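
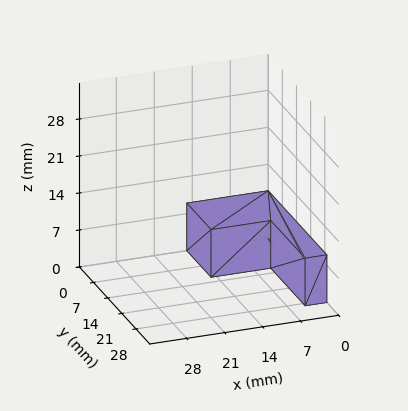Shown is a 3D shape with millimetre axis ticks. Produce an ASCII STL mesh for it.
Reading the render: the shape is an L-shaped prism: outer 15 × 29 mm, arm thicknesses ≈ 12 mm (horizontal) and 4 mm (vertical), extruded 9 mm in z (dimensions read to the nearest mm from the axis ticks). For the STL, each face is triangulated and given an outward normal.

solid part
  facet normal 0.0000 0.0000 -1.0000
    outer loop
      vertex 15.000 12.000 0.000
      vertex 15.000 0.000 0.000
      vertex 0.000 0.000 0.000
    endloop
  endfacet
  facet normal 0.0000 0.0000 -1.0000
    outer loop
      vertex 4.000 12.000 0.000
      vertex 15.000 12.000 0.000
      vertex 0.000 0.000 0.000
    endloop
  endfacet
  facet normal 0.0000 0.0000 -1.0000
    outer loop
      vertex 4.000 29.000 0.000
      vertex 4.000 12.000 0.000
      vertex 0.000 0.000 0.000
    endloop
  endfacet
  facet normal 0.0000 0.0000 -1.0000
    outer loop
      vertex 0.000 29.000 0.000
      vertex 4.000 29.000 0.000
      vertex 0.000 0.000 0.000
    endloop
  endfacet
  facet normal 0.0000 0.0000 1.0000
    outer loop
      vertex 0.000 0.000 9.000
      vertex 15.000 0.000 9.000
      vertex 15.000 12.000 9.000
    endloop
  endfacet
  facet normal 0.0000 0.0000 1.0000
    outer loop
      vertex 0.000 0.000 9.000
      vertex 15.000 12.000 9.000
      vertex 4.000 12.000 9.000
    endloop
  endfacet
  facet normal 0.0000 0.0000 1.0000
    outer loop
      vertex 0.000 0.000 9.000
      vertex 4.000 12.000 9.000
      vertex 4.000 29.000 9.000
    endloop
  endfacet
  facet normal 0.0000 0.0000 1.0000
    outer loop
      vertex 0.000 0.000 9.000
      vertex 4.000 29.000 9.000
      vertex 0.000 29.000 9.000
    endloop
  endfacet
  facet normal 0.0000 -1.0000 0.0000
    outer loop
      vertex 0.000 0.000 0.000
      vertex 15.000 0.000 0.000
      vertex 15.000 0.000 9.000
    endloop
  endfacet
  facet normal 0.0000 -1.0000 0.0000
    outer loop
      vertex 0.000 0.000 0.000
      vertex 15.000 0.000 9.000
      vertex 0.000 0.000 9.000
    endloop
  endfacet
  facet normal 1.0000 0.0000 0.0000
    outer loop
      vertex 15.000 0.000 0.000
      vertex 15.000 12.000 0.000
      vertex 15.000 12.000 9.000
    endloop
  endfacet
  facet normal 1.0000 0.0000 0.0000
    outer loop
      vertex 15.000 0.000 0.000
      vertex 15.000 12.000 9.000
      vertex 15.000 0.000 9.000
    endloop
  endfacet
  facet normal 0.0000 1.0000 0.0000
    outer loop
      vertex 15.000 12.000 0.000
      vertex 4.000 12.000 0.000
      vertex 4.000 12.000 9.000
    endloop
  endfacet
  facet normal 0.0000 1.0000 0.0000
    outer loop
      vertex 15.000 12.000 0.000
      vertex 4.000 12.000 9.000
      vertex 15.000 12.000 9.000
    endloop
  endfacet
  facet normal 1.0000 0.0000 0.0000
    outer loop
      vertex 4.000 12.000 0.000
      vertex 4.000 29.000 0.000
      vertex 4.000 29.000 9.000
    endloop
  endfacet
  facet normal 1.0000 0.0000 0.0000
    outer loop
      vertex 4.000 12.000 0.000
      vertex 4.000 29.000 9.000
      vertex 4.000 12.000 9.000
    endloop
  endfacet
  facet normal 0.0000 1.0000 0.0000
    outer loop
      vertex 4.000 29.000 0.000
      vertex 0.000 29.000 0.000
      vertex 0.000 29.000 9.000
    endloop
  endfacet
  facet normal 0.0000 1.0000 0.0000
    outer loop
      vertex 4.000 29.000 0.000
      vertex 0.000 29.000 9.000
      vertex 4.000 29.000 9.000
    endloop
  endfacet
  facet normal -1.0000 0.0000 0.0000
    outer loop
      vertex 0.000 29.000 0.000
      vertex 0.000 0.000 0.000
      vertex 0.000 0.000 9.000
    endloop
  endfacet
  facet normal -1.0000 0.0000 0.0000
    outer loop
      vertex 0.000 29.000 0.000
      vertex 0.000 0.000 9.000
      vertex 0.000 29.000 9.000
    endloop
  endfacet
endsolid part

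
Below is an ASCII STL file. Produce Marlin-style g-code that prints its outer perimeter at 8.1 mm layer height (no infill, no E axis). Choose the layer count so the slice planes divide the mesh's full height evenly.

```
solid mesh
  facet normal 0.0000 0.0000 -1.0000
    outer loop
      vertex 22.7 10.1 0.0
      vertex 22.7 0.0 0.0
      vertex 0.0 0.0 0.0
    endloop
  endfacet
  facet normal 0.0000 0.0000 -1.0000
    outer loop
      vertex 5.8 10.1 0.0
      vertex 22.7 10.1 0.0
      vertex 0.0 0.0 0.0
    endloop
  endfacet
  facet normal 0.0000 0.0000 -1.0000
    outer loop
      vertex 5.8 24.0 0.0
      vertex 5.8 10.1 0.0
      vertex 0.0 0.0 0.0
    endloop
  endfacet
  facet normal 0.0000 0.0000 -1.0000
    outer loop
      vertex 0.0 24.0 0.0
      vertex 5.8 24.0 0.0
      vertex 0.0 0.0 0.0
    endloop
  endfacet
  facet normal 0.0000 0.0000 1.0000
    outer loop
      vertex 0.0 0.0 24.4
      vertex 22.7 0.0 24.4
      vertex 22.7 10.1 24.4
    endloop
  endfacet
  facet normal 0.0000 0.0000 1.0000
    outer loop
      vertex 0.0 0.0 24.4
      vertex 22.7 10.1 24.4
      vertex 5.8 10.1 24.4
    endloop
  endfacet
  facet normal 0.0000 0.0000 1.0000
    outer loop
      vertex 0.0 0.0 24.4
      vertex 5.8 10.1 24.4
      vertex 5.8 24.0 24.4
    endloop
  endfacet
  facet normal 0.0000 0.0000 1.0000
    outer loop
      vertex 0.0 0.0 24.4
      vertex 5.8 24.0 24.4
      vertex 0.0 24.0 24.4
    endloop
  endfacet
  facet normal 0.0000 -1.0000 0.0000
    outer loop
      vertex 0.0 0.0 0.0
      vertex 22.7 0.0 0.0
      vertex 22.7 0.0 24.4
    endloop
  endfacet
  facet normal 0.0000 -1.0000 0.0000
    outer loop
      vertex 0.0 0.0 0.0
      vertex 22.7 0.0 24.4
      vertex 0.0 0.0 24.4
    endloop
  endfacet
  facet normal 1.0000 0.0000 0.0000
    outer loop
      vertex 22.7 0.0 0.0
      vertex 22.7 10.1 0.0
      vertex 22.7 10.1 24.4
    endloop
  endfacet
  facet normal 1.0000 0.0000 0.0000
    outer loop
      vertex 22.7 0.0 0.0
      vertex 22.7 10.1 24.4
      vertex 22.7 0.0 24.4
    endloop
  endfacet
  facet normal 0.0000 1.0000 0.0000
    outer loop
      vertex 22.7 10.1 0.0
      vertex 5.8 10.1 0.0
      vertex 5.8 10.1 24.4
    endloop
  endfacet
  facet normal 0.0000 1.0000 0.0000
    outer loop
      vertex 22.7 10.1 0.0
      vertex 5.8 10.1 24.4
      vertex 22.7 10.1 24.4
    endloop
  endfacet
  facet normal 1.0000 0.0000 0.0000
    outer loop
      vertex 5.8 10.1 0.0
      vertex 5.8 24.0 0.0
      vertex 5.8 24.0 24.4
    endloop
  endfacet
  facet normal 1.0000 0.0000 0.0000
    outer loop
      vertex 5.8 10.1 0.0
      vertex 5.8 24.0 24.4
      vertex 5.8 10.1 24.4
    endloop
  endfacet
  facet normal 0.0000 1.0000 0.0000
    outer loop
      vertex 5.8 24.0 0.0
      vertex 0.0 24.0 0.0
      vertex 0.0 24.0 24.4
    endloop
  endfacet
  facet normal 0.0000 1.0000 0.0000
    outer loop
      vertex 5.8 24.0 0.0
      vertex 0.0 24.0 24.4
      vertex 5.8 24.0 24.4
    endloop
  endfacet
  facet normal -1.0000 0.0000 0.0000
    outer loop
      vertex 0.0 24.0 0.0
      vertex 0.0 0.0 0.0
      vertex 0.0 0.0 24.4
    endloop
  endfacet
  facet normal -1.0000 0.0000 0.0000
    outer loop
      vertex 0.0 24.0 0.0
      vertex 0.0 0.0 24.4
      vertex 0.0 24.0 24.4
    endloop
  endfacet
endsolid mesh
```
; perimeter-only toolpath
G21 ; units = mm
G90 ; absolute positioning
G28 ; home
; layer 1
G0 Z8.1
G0 X0.0 Y0.0
G1 X22.7 Y0.0
G1 X22.7 Y10.1
G1 X5.8 Y10.1
G1 X5.8 Y24.0
G1 X0.0 Y24.0
G1 X0.0 Y0.0
; layer 2
G0 Z16.3
G0 X0.0 Y0.0
G1 X22.7 Y0.0
G1 X22.7 Y10.1
G1 X5.8 Y10.1
G1 X5.8 Y24.0
G1 X0.0 Y24.0
G1 X0.0 Y0.0
; layer 3
G0 Z24.4
G0 X0.0 Y0.0
G1 X22.7 Y0.0
G1 X22.7 Y10.1
G1 X5.8 Y10.1
G1 X5.8 Y24.0
G1 X0.0 Y24.0
G1 X0.0 Y0.0
M2 ; end

The solid is an L-shaped prism: outer 22.7 × 24 mm, arm thicknesses ≈ 10.1 mm (horizontal) and 5.8 mm (vertical), extruded 24.4 mm in z. Slicing at Δz = 8.1 mm — 3 equal slices spanning the solid's height, so layer i sits at z = i·h/3 — gives 3 non-empty perimeters. Each is a 6-segment closed polygon; G0 lifts to the layer z and rapids to the start vertex, then G1 traces the edges.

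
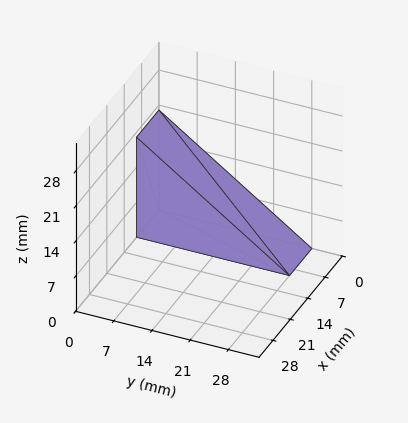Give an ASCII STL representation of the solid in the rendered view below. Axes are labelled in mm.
Reading the render: the shape is a wedge (ramp): 9 × 28 mm base, rising to 20 mm along the y=0 edge and sloping linearly to z=0 at y=28 (dimensions read to the nearest mm from the axis ticks). For the STL, each face is triangulated and given an outward normal.

solid part
  facet normal 0.0000 0.0000 -1.0000
    outer loop
      vertex 9.00 28.00 0.00
      vertex 9.00 0.00 0.00
      vertex 0.00 0.00 0.00
    endloop
  endfacet
  facet normal 0.0000 0.0000 -1.0000
    outer loop
      vertex 0.00 28.00 0.00
      vertex 9.00 28.00 0.00
      vertex 0.00 0.00 0.00
    endloop
  endfacet
  facet normal 0.0000 -1.0000 0.0000
    outer loop
      vertex 0.00 0.00 0.00
      vertex 9.00 0.00 0.00
      vertex 9.00 0.00 20.00
    endloop
  endfacet
  facet normal 0.0000 -1.0000 0.0000
    outer loop
      vertex 0.00 0.00 0.00
      vertex 9.00 0.00 20.00
      vertex 0.00 0.00 20.00
    endloop
  endfacet
  facet normal 0.0000 0.5812 0.8137
    outer loop
      vertex 0.00 0.00 20.00
      vertex 9.00 0.00 20.00
      vertex 9.00 28.00 0.00
    endloop
  endfacet
  facet normal 0.0000 0.5812 0.8137
    outer loop
      vertex 0.00 0.00 20.00
      vertex 9.00 28.00 0.00
      vertex 0.00 28.00 0.00
    endloop
  endfacet
  facet normal -1.0000 0.0000 0.0000
    outer loop
      vertex 0.00 0.00 20.00
      vertex 0.00 28.00 0.00
      vertex 0.00 0.00 0.00
    endloop
  endfacet
  facet normal 1.0000 0.0000 0.0000
    outer loop
      vertex 9.00 0.00 0.00
      vertex 9.00 28.00 0.00
      vertex 9.00 0.00 20.00
    endloop
  endfacet
endsolid part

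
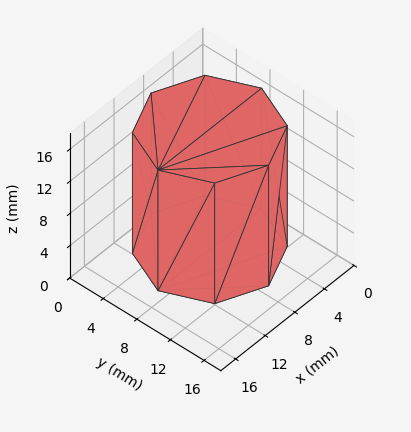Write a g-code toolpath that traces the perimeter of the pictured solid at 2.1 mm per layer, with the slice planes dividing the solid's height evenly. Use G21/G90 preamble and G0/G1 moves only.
Reading the render: the shape is a regular 8-sided prism (a cylinder approximated with 8 flat sides), circumscribed radius ≈ 7 mm, height ≈ 15 mm (dimensions read to the nearest mm from the axis ticks). For the g-code, the solid's height is divided into equal slices at the stated Δz and each level perimeter traced with G1 moves after a G0 lift.

; perimeter-only toolpath
G21 ; units = mm
G90 ; absolute positioning
G28 ; home
; layer 1
G0 Z2.1
G0 X14.0 Y7.0
G1 X11.9 Y11.9
G1 X7.0 Y14.0
G1 X2.1 Y11.9
G1 X0.0 Y7.0
G1 X2.1 Y2.1
G1 X7.0 Y0.0
G1 X11.9 Y2.1
G1 X14.0 Y7.0
; layer 2
G0 Z4.3
G0 X14.0 Y7.0
G1 X11.9 Y11.9
G1 X7.0 Y14.0
G1 X2.1 Y11.9
G1 X0.0 Y7.0
G1 X2.1 Y2.1
G1 X7.0 Y0.0
G1 X11.9 Y2.1
G1 X14.0 Y7.0
; layer 3
G0 Z6.4
G0 X14.0 Y7.0
G1 X11.9 Y11.9
G1 X7.0 Y14.0
G1 X2.1 Y11.9
G1 X0.0 Y7.0
G1 X2.1 Y2.1
G1 X7.0 Y0.0
G1 X11.9 Y2.1
G1 X14.0 Y7.0
; layer 4
G0 Z8.6
G0 X14.0 Y7.0
G1 X11.9 Y11.9
G1 X7.0 Y14.0
G1 X2.1 Y11.9
G1 X0.0 Y7.0
G1 X2.1 Y2.1
G1 X7.0 Y0.0
G1 X11.9 Y2.1
G1 X14.0 Y7.0
; layer 5
G0 Z10.7
G0 X14.0 Y7.0
G1 X11.9 Y11.9
G1 X7.0 Y14.0
G1 X2.1 Y11.9
G1 X0.0 Y7.0
G1 X2.1 Y2.1
G1 X7.0 Y0.0
G1 X11.9 Y2.1
G1 X14.0 Y7.0
; layer 6
G0 Z12.9
G0 X14.0 Y7.0
G1 X11.9 Y11.9
G1 X7.0 Y14.0
G1 X2.1 Y11.9
G1 X0.0 Y7.0
G1 X2.1 Y2.1
G1 X7.0 Y0.0
G1 X11.9 Y2.1
G1 X14.0 Y7.0
; layer 7
G0 Z15.0
G0 X14.0 Y7.0
G1 X11.9 Y11.9
G1 X7.0 Y14.0
G1 X2.1 Y11.9
G1 X0.0 Y7.0
G1 X2.1 Y2.1
G1 X7.0 Y0.0
G1 X11.9 Y2.1
G1 X14.0 Y7.0
M2 ; end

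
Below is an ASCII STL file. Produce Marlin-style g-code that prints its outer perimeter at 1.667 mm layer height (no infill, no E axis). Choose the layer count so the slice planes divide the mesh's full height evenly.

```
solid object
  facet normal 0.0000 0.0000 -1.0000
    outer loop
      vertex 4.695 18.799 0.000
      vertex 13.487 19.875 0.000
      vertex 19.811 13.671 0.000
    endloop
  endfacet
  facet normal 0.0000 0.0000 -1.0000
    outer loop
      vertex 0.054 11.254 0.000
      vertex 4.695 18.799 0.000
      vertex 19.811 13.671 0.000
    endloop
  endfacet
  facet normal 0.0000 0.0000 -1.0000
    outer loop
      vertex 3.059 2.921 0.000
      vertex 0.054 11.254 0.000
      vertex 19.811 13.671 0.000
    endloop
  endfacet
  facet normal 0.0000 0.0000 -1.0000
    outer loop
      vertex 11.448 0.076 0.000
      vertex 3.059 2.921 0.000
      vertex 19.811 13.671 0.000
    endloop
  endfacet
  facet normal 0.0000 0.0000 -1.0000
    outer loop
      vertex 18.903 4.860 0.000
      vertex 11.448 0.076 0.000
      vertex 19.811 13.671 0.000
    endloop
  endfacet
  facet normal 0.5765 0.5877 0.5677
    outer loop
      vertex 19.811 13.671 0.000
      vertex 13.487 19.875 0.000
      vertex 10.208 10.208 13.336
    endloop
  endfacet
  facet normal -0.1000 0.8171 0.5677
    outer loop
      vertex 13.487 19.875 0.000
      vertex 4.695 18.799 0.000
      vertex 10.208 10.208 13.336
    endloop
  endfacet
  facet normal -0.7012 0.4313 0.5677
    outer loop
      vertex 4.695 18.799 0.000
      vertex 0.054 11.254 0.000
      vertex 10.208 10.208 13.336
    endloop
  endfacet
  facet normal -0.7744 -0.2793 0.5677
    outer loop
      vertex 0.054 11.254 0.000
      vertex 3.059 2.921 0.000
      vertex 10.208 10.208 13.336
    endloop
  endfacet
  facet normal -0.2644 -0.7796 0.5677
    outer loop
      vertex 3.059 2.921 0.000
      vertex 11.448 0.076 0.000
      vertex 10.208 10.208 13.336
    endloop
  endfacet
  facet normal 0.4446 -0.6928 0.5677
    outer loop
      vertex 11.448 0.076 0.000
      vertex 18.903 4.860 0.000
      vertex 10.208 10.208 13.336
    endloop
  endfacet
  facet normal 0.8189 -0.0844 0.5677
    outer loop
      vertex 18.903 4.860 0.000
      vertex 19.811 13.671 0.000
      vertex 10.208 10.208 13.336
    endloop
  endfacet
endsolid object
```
; perimeter-only toolpath
G21 ; units = mm
G90 ; absolute positioning
G28 ; home
; layer 1
G0 Z1.667
G0 X18.611 Y13.238
G1 X13.077 Y18.667
G1 X5.384 Y17.725
G1 X1.323 Y11.123
G1 X3.953 Y3.832
G1 X11.293 Y1.343
G1 X17.816 Y5.529
G1 X18.611 Y13.238
; layer 2
G0 Z3.334
G0 X17.410 Y12.805
G1 X12.667 Y17.458
G1 X6.073 Y16.651
G1 X2.593 Y10.992
G1 X4.846 Y4.743
G1 X11.138 Y2.609
G1 X16.729 Y6.197
G1 X17.410 Y12.805
; layer 3
G0 Z5.001
G0 X16.210 Y12.372
G1 X12.257 Y16.250
G1 X6.762 Y15.577
G1 X3.862 Y10.862
G1 X5.740 Y5.654
G1 X10.983 Y3.876
G1 X15.642 Y6.866
G1 X16.210 Y12.372
; layer 4
G0 Z6.668
G0 X15.009 Y11.939
G1 X11.848 Y15.041
G1 X7.452 Y14.503
G1 X5.131 Y10.731
G1 X6.633 Y6.564
G1 X10.828 Y5.142
G1 X14.555 Y7.534
G1 X15.009 Y11.939
; layer 5
G0 Z8.335
G0 X13.809 Y11.507
G1 X11.438 Y13.833
G1 X8.141 Y13.430
G1 X6.400 Y10.600
G1 X7.527 Y7.475
G1 X10.673 Y6.409
G1 X13.469 Y8.203
G1 X13.809 Y11.507
; layer 6
G0 Z10.002
G0 X12.609 Y11.074
G1 X11.028 Y12.625
G1 X8.830 Y12.356
G1 X7.670 Y10.470
G1 X8.421 Y8.386
G1 X10.518 Y7.675
G1 X12.382 Y8.871
G1 X12.609 Y11.074
; layer 7
G0 Z11.669
G0 X11.408 Y10.641
G1 X10.618 Y11.416
G1 X9.519 Y11.282
G1 X8.939 Y10.339
G1 X9.314 Y9.297
G1 X10.363 Y8.941
G1 X11.295 Y9.540
G1 X11.408 Y10.641
M2 ; end

The solid is a regular 7-sided pyramid, base circumscribed radius ≈ 10.2 mm, apex at z ≈ 13.3 mm. Slicing at Δz = 1.667 mm — 8 equal slices spanning the solid's height, so layer i sits at z = i·h/8 — gives 7 non-empty perimeters. Each is a 7-segment closed polygon; G0 lifts to the layer z and rapids to the start vertex, then G1 traces the edges. The cross-section shrinks linearly with z (the slice at the apex is degenerate and omitted).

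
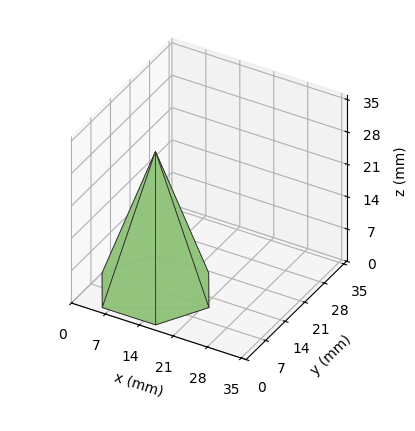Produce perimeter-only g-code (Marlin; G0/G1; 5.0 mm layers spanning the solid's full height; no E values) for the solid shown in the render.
Reading the render: the shape is a regular 6-sided pyramid, base circumscribed radius ≈ 11 mm, apex at z ≈ 30 mm (dimensions read to the nearest mm from the axis ticks). For the g-code, the solid's height is divided into equal slices at the stated Δz and each level perimeter traced with G1 moves after a G0 lift.

; perimeter-only toolpath
G21 ; units = mm
G90 ; absolute positioning
G28 ; home
; layer 1
G0 Z5.0
G0 X20.2 Y11.0
G1 X15.6 Y18.9
G1 X6.4 Y18.9
G1 X1.8 Y11.0
G1 X6.4 Y3.1
G1 X15.6 Y3.1
G1 X20.2 Y11.0
; layer 2
G0 Z10.0
G0 X18.3 Y11.0
G1 X14.7 Y17.3
G1 X7.3 Y17.3
G1 X3.7 Y11.0
G1 X7.3 Y4.7
G1 X14.7 Y4.7
G1 X18.3 Y11.0
; layer 3
G0 Z15.0
G0 X16.5 Y11.0
G1 X13.8 Y15.8
G1 X8.2 Y15.8
G1 X5.5 Y11.0
G1 X8.2 Y6.2
G1 X13.8 Y6.2
G1 X16.5 Y11.0
; layer 4
G0 Z20.0
G0 X14.7 Y11.0
G1 X12.8 Y14.2
G1 X9.2 Y14.2
G1 X7.3 Y11.0
G1 X9.2 Y7.8
G1 X12.8 Y7.8
G1 X14.7 Y11.0
; layer 5
G0 Z25.0
G0 X12.8 Y11.0
G1 X11.9 Y12.6
G1 X10.1 Y12.6
G1 X9.2 Y11.0
G1 X10.1 Y9.4
G1 X11.9 Y9.4
G1 X12.8 Y11.0
M2 ; end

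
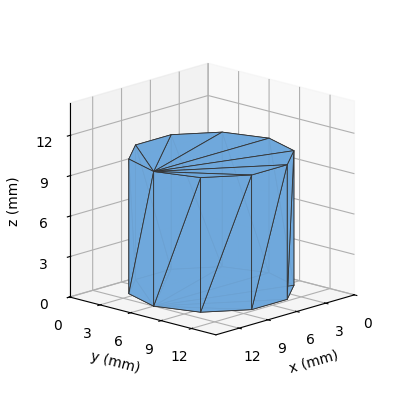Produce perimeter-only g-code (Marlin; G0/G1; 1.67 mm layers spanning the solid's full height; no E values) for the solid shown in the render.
Reading the render: the shape is a regular 10-sided prism (a cylinder approximated with 10 flat sides), circumscribed radius ≈ 6 mm, height ≈ 10 mm (dimensions read to the nearest mm from the axis ticks). For the g-code, the solid's height is divided into equal slices at the stated Δz and each level perimeter traced with G1 moves after a G0 lift.

; perimeter-only toolpath
G21 ; units = mm
G90 ; absolute positioning
G28 ; home
; layer 1
G0 Z1.67
G0 X12.00 Y6.00
G1 X10.85 Y9.53
G1 X7.85 Y11.71
G1 X4.15 Y11.71
G1 X1.15 Y9.53
G1 X0.00 Y6.00
G1 X1.15 Y2.47
G1 X4.15 Y0.29
G1 X7.85 Y0.29
G1 X10.85 Y2.47
G1 X12.00 Y6.00
; layer 2
G0 Z3.33
G0 X12.00 Y6.00
G1 X10.85 Y9.53
G1 X7.85 Y11.71
G1 X4.15 Y11.71
G1 X1.15 Y9.53
G1 X0.00 Y6.00
G1 X1.15 Y2.47
G1 X4.15 Y0.29
G1 X7.85 Y0.29
G1 X10.85 Y2.47
G1 X12.00 Y6.00
; layer 3
G0 Z5.00
G0 X12.00 Y6.00
G1 X10.85 Y9.53
G1 X7.85 Y11.71
G1 X4.15 Y11.71
G1 X1.15 Y9.53
G1 X0.00 Y6.00
G1 X1.15 Y2.47
G1 X4.15 Y0.29
G1 X7.85 Y0.29
G1 X10.85 Y2.47
G1 X12.00 Y6.00
; layer 4
G0 Z6.67
G0 X12.00 Y6.00
G1 X10.85 Y9.53
G1 X7.85 Y11.71
G1 X4.15 Y11.71
G1 X1.15 Y9.53
G1 X0.00 Y6.00
G1 X1.15 Y2.47
G1 X4.15 Y0.29
G1 X7.85 Y0.29
G1 X10.85 Y2.47
G1 X12.00 Y6.00
; layer 5
G0 Z8.33
G0 X12.00 Y6.00
G1 X10.85 Y9.53
G1 X7.85 Y11.71
G1 X4.15 Y11.71
G1 X1.15 Y9.53
G1 X0.00 Y6.00
G1 X1.15 Y2.47
G1 X4.15 Y0.29
G1 X7.85 Y0.29
G1 X10.85 Y2.47
G1 X12.00 Y6.00
; layer 6
G0 Z10.00
G0 X12.00 Y6.00
G1 X10.85 Y9.53
G1 X7.85 Y11.71
G1 X4.15 Y11.71
G1 X1.15 Y9.53
G1 X0.00 Y6.00
G1 X1.15 Y2.47
G1 X4.15 Y0.29
G1 X7.85 Y0.29
G1 X10.85 Y2.47
G1 X12.00 Y6.00
M2 ; end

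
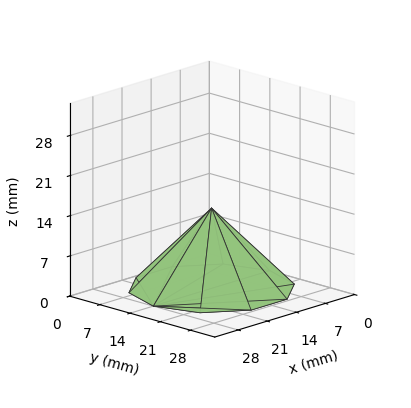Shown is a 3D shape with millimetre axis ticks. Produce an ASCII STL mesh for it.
Reading the render: the shape is a regular 10-sided pyramid, base circumscribed radius ≈ 14 mm, apex at z ≈ 14 mm (dimensions read to the nearest mm from the axis ticks). For the STL, each face is triangulated and given an outward normal.

solid part
  facet normal 0.0000 0.0000 -1.0000
    outer loop
      vertex 18.326 27.315 0.000
      vertex 25.326 22.229 0.000
      vertex 28.000 14.000 0.000
    endloop
  endfacet
  facet normal 0.0000 0.0000 -1.0000
    outer loop
      vertex 9.674 27.315 0.000
      vertex 18.326 27.315 0.000
      vertex 28.000 14.000 0.000
    endloop
  endfacet
  facet normal 0.0000 0.0000 -1.0000
    outer loop
      vertex 2.674 22.229 0.000
      vertex 9.674 27.315 0.000
      vertex 28.000 14.000 0.000
    endloop
  endfacet
  facet normal 0.0000 0.0000 -1.0000
    outer loop
      vertex 0.000 14.000 0.000
      vertex 2.674 22.229 0.000
      vertex 28.000 14.000 0.000
    endloop
  endfacet
  facet normal 0.0000 0.0000 -1.0000
    outer loop
      vertex 2.674 5.771 0.000
      vertex 0.000 14.000 0.000
      vertex 28.000 14.000 0.000
    endloop
  endfacet
  facet normal 0.0000 0.0000 -1.0000
    outer loop
      vertex 9.674 0.685 0.000
      vertex 2.674 5.771 0.000
      vertex 28.000 14.000 0.000
    endloop
  endfacet
  facet normal 0.0000 0.0000 -1.0000
    outer loop
      vertex 18.326 0.685 0.000
      vertex 9.674 0.685 0.000
      vertex 28.000 14.000 0.000
    endloop
  endfacet
  facet normal 0.0000 0.0000 -1.0000
    outer loop
      vertex 25.326 5.771 0.000
      vertex 18.326 0.685 0.000
      vertex 28.000 14.000 0.000
    endloop
  endfacet
  facet normal 0.6891 0.2239 0.6891
    outer loop
      vertex 28.000 14.000 0.000
      vertex 25.326 22.229 0.000
      vertex 14.000 14.000 14.000
    endloop
  endfacet
  facet normal 0.4259 0.5862 0.6892
    outer loop
      vertex 25.326 22.229 0.000
      vertex 18.326 27.315 0.000
      vertex 14.000 14.000 14.000
    endloop
  endfacet
  facet normal 0.0000 0.7246 0.6892
    outer loop
      vertex 18.326 27.315 0.000
      vertex 9.674 27.315 0.000
      vertex 14.000 14.000 14.000
    endloop
  endfacet
  facet normal -0.4259 0.5862 0.6892
    outer loop
      vertex 9.674 27.315 0.000
      vertex 2.674 22.229 0.000
      vertex 14.000 14.000 14.000
    endloop
  endfacet
  facet normal -0.6891 0.2239 0.6891
    outer loop
      vertex 2.674 22.229 0.000
      vertex 0.000 14.000 0.000
      vertex 14.000 14.000 14.000
    endloop
  endfacet
  facet normal -0.6891 -0.2239 0.6891
    outer loop
      vertex 0.000 14.000 0.000
      vertex 2.674 5.771 0.000
      vertex 14.000 14.000 14.000
    endloop
  endfacet
  facet normal -0.4259 -0.5862 0.6892
    outer loop
      vertex 2.674 5.771 0.000
      vertex 9.674 0.685 0.000
      vertex 14.000 14.000 14.000
    endloop
  endfacet
  facet normal 0.0000 -0.7246 0.6892
    outer loop
      vertex 9.674 0.685 0.000
      vertex 18.326 0.685 0.000
      vertex 14.000 14.000 14.000
    endloop
  endfacet
  facet normal 0.4259 -0.5862 0.6892
    outer loop
      vertex 18.326 0.685 0.000
      vertex 25.326 5.771 0.000
      vertex 14.000 14.000 14.000
    endloop
  endfacet
  facet normal 0.6891 -0.2239 0.6891
    outer loop
      vertex 25.326 5.771 0.000
      vertex 28.000 14.000 0.000
      vertex 14.000 14.000 14.000
    endloop
  endfacet
endsolid part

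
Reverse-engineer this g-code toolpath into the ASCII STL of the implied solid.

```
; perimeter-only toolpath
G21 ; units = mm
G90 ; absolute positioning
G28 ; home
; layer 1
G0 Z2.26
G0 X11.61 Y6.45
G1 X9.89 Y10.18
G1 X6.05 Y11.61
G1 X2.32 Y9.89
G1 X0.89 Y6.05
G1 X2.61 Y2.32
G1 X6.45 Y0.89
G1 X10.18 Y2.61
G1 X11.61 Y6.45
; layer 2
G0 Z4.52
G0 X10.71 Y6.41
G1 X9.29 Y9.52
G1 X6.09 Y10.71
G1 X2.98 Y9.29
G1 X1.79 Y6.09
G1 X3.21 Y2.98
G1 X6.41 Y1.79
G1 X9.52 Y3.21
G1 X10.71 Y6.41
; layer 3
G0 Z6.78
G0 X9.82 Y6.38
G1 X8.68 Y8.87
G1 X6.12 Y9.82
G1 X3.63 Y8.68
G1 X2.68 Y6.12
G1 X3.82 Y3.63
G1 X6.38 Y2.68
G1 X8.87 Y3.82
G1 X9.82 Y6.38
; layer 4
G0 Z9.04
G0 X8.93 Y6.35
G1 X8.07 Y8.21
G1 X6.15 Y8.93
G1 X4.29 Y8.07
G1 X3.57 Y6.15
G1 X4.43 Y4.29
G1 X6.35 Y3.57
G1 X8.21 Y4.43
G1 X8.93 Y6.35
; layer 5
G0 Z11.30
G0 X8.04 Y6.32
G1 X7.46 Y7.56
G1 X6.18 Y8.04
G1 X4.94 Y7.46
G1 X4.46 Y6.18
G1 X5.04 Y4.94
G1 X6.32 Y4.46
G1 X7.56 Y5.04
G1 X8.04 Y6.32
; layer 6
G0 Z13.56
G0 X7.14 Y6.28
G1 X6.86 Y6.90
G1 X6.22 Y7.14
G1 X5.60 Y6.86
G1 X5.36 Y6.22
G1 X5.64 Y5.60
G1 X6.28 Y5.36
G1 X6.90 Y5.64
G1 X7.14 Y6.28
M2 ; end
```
solid part
  facet normal 0.0000 0.0000 -1.0000
    outer loop
      vertex 6.02 12.50 0.00
      vertex 10.50 10.83 0.00
      vertex 12.50 6.48 0.00
    endloop
  endfacet
  facet normal 0.0000 0.0000 -1.0000
    outer loop
      vertex 1.67 10.50 0.00
      vertex 6.02 12.50 0.00
      vertex 12.50 6.48 0.00
    endloop
  endfacet
  facet normal 0.0000 0.0000 -1.0000
    outer loop
      vertex 0.00 6.02 0.00
      vertex 1.67 10.50 0.00
      vertex 12.50 6.48 0.00
    endloop
  endfacet
  facet normal 0.0000 0.0000 -1.0000
    outer loop
      vertex 2.00 1.67 0.00
      vertex 0.00 6.02 0.00
      vertex 12.50 6.48 0.00
    endloop
  endfacet
  facet normal 0.0000 0.0000 -1.0000
    outer loop
      vertex 6.48 0.00 0.00
      vertex 2.00 1.67 0.00
      vertex 12.50 6.48 0.00
    endloop
  endfacet
  facet normal 0.0000 0.0000 -1.0000
    outer loop
      vertex 10.83 2.00 0.00
      vertex 6.48 0.00 0.00
      vertex 12.50 6.48 0.00
    endloop
  endfacet
  facet normal 0.8535 0.3924 0.3429
    outer loop
      vertex 12.50 6.48 0.00
      vertex 10.50 10.83 0.00
      vertex 6.25 6.25 15.82
    endloop
  endfacet
  facet normal 0.3281 0.8802 0.3430
    outer loop
      vertex 10.50 10.83 0.00
      vertex 6.02 12.50 0.00
      vertex 6.25 6.25 15.82
    endloop
  endfacet
  facet normal -0.3924 0.8535 0.3429
    outer loop
      vertex 6.02 12.50 0.00
      vertex 1.67 10.50 0.00
      vertex 6.25 6.25 15.82
    endloop
  endfacet
  facet normal -0.8802 0.3281 0.3430
    outer loop
      vertex 1.67 10.50 0.00
      vertex 0.00 6.02 0.00
      vertex 6.25 6.25 15.82
    endloop
  endfacet
  facet normal -0.8535 -0.3924 0.3429
    outer loop
      vertex 0.00 6.02 0.00
      vertex 2.00 1.67 0.00
      vertex 6.25 6.25 15.82
    endloop
  endfacet
  facet normal -0.3281 -0.8802 0.3430
    outer loop
      vertex 2.00 1.67 0.00
      vertex 6.48 0.00 0.00
      vertex 6.25 6.25 15.82
    endloop
  endfacet
  facet normal 0.3924 -0.8535 0.3429
    outer loop
      vertex 6.48 0.00 0.00
      vertex 10.83 2.00 0.00
      vertex 6.25 6.25 15.82
    endloop
  endfacet
  facet normal 0.8802 -0.3281 0.3430
    outer loop
      vertex 10.83 2.00 0.00
      vertex 12.50 6.48 0.00
      vertex 6.25 6.25 15.82
    endloop
  endfacet
endsolid part

The G0 Z moves step by Δz≈2.26 mm. The G1 loops shrink linearly with z, so the solid tapers from its base footprint up to z≈15.8. Closing with a flat bottom cap and the tapered top and triangulating gives 14 facets — a regular 8-sided pyramid, base circumscribed radius ≈ 6.25 mm, apex at z ≈ 15.8 mm.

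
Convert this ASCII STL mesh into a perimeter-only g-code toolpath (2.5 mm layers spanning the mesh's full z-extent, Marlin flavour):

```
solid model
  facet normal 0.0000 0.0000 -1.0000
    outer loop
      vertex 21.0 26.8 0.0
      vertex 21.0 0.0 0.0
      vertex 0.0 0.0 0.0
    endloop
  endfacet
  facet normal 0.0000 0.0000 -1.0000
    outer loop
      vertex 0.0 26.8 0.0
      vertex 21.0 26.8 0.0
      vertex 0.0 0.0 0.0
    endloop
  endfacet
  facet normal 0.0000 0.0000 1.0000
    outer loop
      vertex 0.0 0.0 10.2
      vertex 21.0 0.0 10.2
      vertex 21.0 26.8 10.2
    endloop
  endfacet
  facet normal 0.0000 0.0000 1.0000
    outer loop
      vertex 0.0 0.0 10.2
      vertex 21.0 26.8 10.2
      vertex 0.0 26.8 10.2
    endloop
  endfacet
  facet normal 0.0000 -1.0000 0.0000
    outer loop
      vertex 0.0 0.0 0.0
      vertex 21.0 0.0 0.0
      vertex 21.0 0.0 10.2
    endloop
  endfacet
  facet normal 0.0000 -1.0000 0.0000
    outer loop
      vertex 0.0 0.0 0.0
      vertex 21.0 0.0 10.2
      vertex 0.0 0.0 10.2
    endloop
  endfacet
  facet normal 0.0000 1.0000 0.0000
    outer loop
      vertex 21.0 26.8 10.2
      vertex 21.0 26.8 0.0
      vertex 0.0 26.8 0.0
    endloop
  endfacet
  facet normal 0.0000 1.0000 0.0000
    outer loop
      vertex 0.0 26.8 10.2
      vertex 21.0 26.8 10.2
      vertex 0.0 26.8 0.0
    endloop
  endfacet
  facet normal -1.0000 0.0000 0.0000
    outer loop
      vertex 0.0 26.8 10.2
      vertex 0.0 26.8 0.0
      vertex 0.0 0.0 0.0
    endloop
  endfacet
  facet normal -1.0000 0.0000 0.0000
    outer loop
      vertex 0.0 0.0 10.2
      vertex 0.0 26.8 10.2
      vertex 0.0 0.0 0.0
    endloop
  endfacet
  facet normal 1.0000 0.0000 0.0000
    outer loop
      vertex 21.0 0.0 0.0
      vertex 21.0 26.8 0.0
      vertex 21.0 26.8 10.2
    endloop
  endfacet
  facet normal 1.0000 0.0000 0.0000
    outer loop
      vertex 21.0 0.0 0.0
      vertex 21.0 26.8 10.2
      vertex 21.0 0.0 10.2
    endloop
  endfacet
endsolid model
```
; perimeter-only toolpath
G21 ; units = mm
G90 ; absolute positioning
G28 ; home
; layer 1
G0 Z2.5
G0 X0.0 Y0.0
G1 X21.0 Y0.0
G1 X21.0 Y26.8
G1 X0.0 Y26.8
G1 X0.0 Y0.0
; layer 2
G0 Z5.1
G0 X0.0 Y0.0
G1 X21.0 Y0.0
G1 X21.0 Y26.8
G1 X0.0 Y26.8
G1 X0.0 Y0.0
; layer 3
G0 Z7.6
G0 X0.0 Y0.0
G1 X21.0 Y0.0
G1 X21.0 Y26.8
G1 X0.0 Y26.8
G1 X0.0 Y0.0
; layer 4
G0 Z10.2
G0 X0.0 Y0.0
G1 X21.0 Y0.0
G1 X21.0 Y26.8
G1 X0.0 Y26.8
G1 X0.0 Y0.0
M2 ; end

The solid is a rectangular box, roughly 21 × 26.8 mm footprint and 10.2 mm tall. Slicing at Δz = 2.5 mm — 4 equal slices spanning the solid's height, so layer i sits at z = i·h/4 — gives 4 non-empty perimeters. Each is a 4-segment closed polygon; G0 lifts to the layer z and rapids to the start vertex, then G1 traces the edges.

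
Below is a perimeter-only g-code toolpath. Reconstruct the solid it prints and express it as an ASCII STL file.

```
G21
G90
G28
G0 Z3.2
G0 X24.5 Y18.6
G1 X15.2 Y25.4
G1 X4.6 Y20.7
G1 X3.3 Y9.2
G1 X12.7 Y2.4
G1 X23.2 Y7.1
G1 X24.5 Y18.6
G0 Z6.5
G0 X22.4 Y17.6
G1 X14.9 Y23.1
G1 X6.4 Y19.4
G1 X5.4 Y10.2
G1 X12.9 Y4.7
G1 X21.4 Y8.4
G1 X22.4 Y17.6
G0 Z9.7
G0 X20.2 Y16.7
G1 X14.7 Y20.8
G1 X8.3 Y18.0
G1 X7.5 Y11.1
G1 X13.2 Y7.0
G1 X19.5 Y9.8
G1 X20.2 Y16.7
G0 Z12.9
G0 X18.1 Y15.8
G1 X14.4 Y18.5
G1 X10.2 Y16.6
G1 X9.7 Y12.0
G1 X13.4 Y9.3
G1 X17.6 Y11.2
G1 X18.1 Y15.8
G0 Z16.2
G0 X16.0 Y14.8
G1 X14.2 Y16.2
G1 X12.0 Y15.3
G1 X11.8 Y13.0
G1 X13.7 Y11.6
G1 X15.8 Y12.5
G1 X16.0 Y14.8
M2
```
solid part
  facet normal 0.0000 0.0000 -1.0000
    outer loop
      vertex 2.7 22.1 0.0
      vertex 15.4 27.7 0.0
      vertex 26.6 19.5 0.0
    endloop
  endfacet
  facet normal 0.0000 0.0000 -1.0000
    outer loop
      vertex 1.2 8.3 0.0
      vertex 2.7 22.1 0.0
      vertex 26.6 19.5 0.0
    endloop
  endfacet
  facet normal 0.0000 0.0000 -1.0000
    outer loop
      vertex 12.4 0.1 0.0
      vertex 1.2 8.3 0.0
      vertex 26.6 19.5 0.0
    endloop
  endfacet
  facet normal 0.0000 0.0000 -1.0000
    outer loop
      vertex 25.1 5.7 0.0
      vertex 12.4 0.1 0.0
      vertex 26.6 19.5 0.0
    endloop
  endfacet
  facet normal 0.5022 0.6859 0.5267
    outer loop
      vertex 26.6 19.5 0.0
      vertex 15.4 27.7 0.0
      vertex 13.9 13.9 19.4
    endloop
  endfacet
  facet normal -0.3430 0.7778 0.5267
    outer loop
      vertex 15.4 27.7 0.0
      vertex 2.7 22.1 0.0
      vertex 13.9 13.9 19.4
    endloop
  endfacet
  facet normal -0.8451 0.0919 0.5267
    outer loop
      vertex 2.7 22.1 0.0
      vertex 1.2 8.3 0.0
      vertex 13.9 13.9 19.4
    endloop
  endfacet
  facet normal -0.5022 -0.6859 0.5267
    outer loop
      vertex 1.2 8.3 0.0
      vertex 12.4 0.1 0.0
      vertex 13.9 13.9 19.4
    endloop
  endfacet
  facet normal 0.3430 -0.7778 0.5267
    outer loop
      vertex 12.4 0.1 0.0
      vertex 25.1 5.7 0.0
      vertex 13.9 13.9 19.4
    endloop
  endfacet
  facet normal 0.8451 -0.0919 0.5267
    outer loop
      vertex 25.1 5.7 0.0
      vertex 26.6 19.5 0.0
      vertex 13.9 13.9 19.4
    endloop
  endfacet
endsolid part

The G0 Z moves step by Δz≈3.2 mm. The G1 loops shrink linearly with z, so the solid tapers from its base footprint up to z≈19.4. Closing with a flat bottom cap and the tapered top and triangulating gives 10 facets — a regular 6-sided pyramid, base circumscribed radius ≈ 13.9 mm, apex at z ≈ 19.4 mm.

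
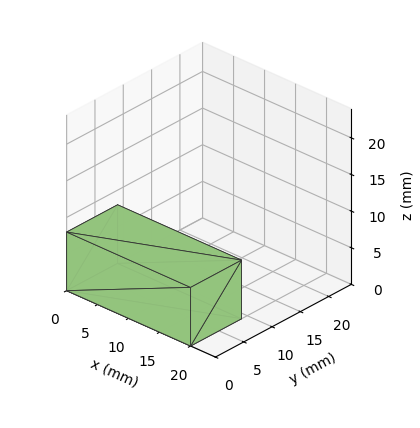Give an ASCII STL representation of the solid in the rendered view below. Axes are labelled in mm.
Reading the render: the shape is a rectangular box, roughly 20 × 9 mm footprint and 8 mm tall (dimensions read to the nearest mm from the axis ticks). For the STL, each face is triangulated and given an outward normal.

solid part
  facet normal 0.0000 0.0000 -1.0000
    outer loop
      vertex 20.0 9.0 0.0
      vertex 20.0 0.0 0.0
      vertex 0.0 0.0 0.0
    endloop
  endfacet
  facet normal 0.0000 0.0000 -1.0000
    outer loop
      vertex 0.0 9.0 0.0
      vertex 20.0 9.0 0.0
      vertex 0.0 0.0 0.0
    endloop
  endfacet
  facet normal 0.0000 0.0000 1.0000
    outer loop
      vertex 0.0 0.0 8.0
      vertex 20.0 0.0 8.0
      vertex 20.0 9.0 8.0
    endloop
  endfacet
  facet normal 0.0000 0.0000 1.0000
    outer loop
      vertex 0.0 0.0 8.0
      vertex 20.0 9.0 8.0
      vertex 0.0 9.0 8.0
    endloop
  endfacet
  facet normal 0.0000 -1.0000 0.0000
    outer loop
      vertex 0.0 0.0 0.0
      vertex 20.0 0.0 0.0
      vertex 20.0 0.0 8.0
    endloop
  endfacet
  facet normal 0.0000 -1.0000 0.0000
    outer loop
      vertex 0.0 0.0 0.0
      vertex 20.0 0.0 8.0
      vertex 0.0 0.0 8.0
    endloop
  endfacet
  facet normal 0.0000 1.0000 0.0000
    outer loop
      vertex 20.0 9.0 8.0
      vertex 20.0 9.0 0.0
      vertex 0.0 9.0 0.0
    endloop
  endfacet
  facet normal 0.0000 1.0000 0.0000
    outer loop
      vertex 0.0 9.0 8.0
      vertex 20.0 9.0 8.0
      vertex 0.0 9.0 0.0
    endloop
  endfacet
  facet normal -1.0000 0.0000 0.0000
    outer loop
      vertex 0.0 9.0 8.0
      vertex 0.0 9.0 0.0
      vertex 0.0 0.0 0.0
    endloop
  endfacet
  facet normal -1.0000 0.0000 0.0000
    outer loop
      vertex 0.0 0.0 8.0
      vertex 0.0 9.0 8.0
      vertex 0.0 0.0 0.0
    endloop
  endfacet
  facet normal 1.0000 0.0000 0.0000
    outer loop
      vertex 20.0 0.0 0.0
      vertex 20.0 9.0 0.0
      vertex 20.0 9.0 8.0
    endloop
  endfacet
  facet normal 1.0000 0.0000 0.0000
    outer loop
      vertex 20.0 0.0 0.0
      vertex 20.0 9.0 8.0
      vertex 20.0 0.0 8.0
    endloop
  endfacet
endsolid part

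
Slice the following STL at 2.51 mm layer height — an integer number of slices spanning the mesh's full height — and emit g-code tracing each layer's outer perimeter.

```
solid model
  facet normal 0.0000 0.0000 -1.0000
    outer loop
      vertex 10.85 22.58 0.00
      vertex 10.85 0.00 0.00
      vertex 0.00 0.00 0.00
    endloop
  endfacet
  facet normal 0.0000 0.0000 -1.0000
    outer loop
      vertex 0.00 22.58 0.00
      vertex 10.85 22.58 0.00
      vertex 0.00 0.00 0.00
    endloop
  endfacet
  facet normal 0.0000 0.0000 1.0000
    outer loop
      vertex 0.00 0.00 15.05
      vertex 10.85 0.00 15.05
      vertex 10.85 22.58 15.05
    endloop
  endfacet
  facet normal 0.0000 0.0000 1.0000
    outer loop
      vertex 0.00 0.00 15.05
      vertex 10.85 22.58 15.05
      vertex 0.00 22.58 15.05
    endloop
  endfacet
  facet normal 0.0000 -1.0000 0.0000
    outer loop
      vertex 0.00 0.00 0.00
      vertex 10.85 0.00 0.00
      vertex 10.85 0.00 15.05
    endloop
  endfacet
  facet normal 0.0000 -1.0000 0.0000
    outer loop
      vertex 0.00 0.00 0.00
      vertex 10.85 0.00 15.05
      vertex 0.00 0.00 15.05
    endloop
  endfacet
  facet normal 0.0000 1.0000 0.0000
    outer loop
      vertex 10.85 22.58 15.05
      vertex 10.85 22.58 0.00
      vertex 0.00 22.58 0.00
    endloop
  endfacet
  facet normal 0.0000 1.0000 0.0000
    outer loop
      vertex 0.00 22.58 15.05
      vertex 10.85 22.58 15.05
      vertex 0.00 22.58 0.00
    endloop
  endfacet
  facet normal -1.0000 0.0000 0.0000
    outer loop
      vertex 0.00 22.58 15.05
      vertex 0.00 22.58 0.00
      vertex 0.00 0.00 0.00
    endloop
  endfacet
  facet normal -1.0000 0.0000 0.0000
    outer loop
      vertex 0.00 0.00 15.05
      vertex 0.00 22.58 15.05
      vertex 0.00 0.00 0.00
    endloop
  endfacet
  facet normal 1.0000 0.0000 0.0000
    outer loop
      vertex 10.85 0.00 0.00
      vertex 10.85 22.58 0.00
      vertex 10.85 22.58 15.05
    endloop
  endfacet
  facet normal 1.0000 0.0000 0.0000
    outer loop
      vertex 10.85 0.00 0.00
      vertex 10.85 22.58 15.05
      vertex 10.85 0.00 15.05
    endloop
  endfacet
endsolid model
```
; perimeter-only toolpath
G21 ; units = mm
G90 ; absolute positioning
G28 ; home
; layer 1
G0 Z2.51
G0 X0.00 Y0.00
G1 X10.85 Y0.00
G1 X10.85 Y22.58
G1 X0.00 Y22.58
G1 X0.00 Y0.00
; layer 2
G0 Z5.02
G0 X0.00 Y0.00
G1 X10.85 Y0.00
G1 X10.85 Y22.58
G1 X0.00 Y22.58
G1 X0.00 Y0.00
; layer 3
G0 Z7.53
G0 X0.00 Y0.00
G1 X10.85 Y0.00
G1 X10.85 Y22.58
G1 X0.00 Y22.58
G1 X0.00 Y0.00
; layer 4
G0 Z10.03
G0 X0.00 Y0.00
G1 X10.85 Y0.00
G1 X10.85 Y22.58
G1 X0.00 Y22.58
G1 X0.00 Y0.00
; layer 5
G0 Z12.54
G0 X0.00 Y0.00
G1 X10.85 Y0.00
G1 X10.85 Y22.58
G1 X0.00 Y22.58
G1 X0.00 Y0.00
; layer 6
G0 Z15.05
G0 X0.00 Y0.00
G1 X10.85 Y0.00
G1 X10.85 Y22.58
G1 X0.00 Y22.58
G1 X0.00 Y0.00
M2 ; end

The solid is a rectangular box, roughly 10.8 × 22.6 mm footprint and 15.1 mm tall. Slicing at Δz = 2.51 mm — 6 equal slices spanning the solid's height, so layer i sits at z = i·h/6 — gives 6 non-empty perimeters. Each is a 4-segment closed polygon; G0 lifts to the layer z and rapids to the start vertex, then G1 traces the edges.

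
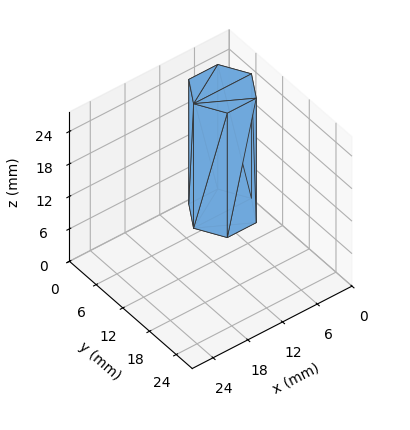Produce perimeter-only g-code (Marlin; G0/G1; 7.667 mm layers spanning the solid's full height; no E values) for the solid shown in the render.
Reading the render: the shape is a regular 6-sided prism (a cylinder approximated with 6 flat sides), circumscribed radius ≈ 5 mm, height ≈ 23 mm (dimensions read to the nearest mm from the axis ticks). For the g-code, the solid's height is divided into equal slices at the stated Δz and each level perimeter traced with G1 moves after a G0 lift.

; perimeter-only toolpath
G21 ; units = mm
G90 ; absolute positioning
G28 ; home
; layer 1
G0 Z7.667
G0 X10.000 Y5.000
G1 X7.500 Y9.330
G1 X2.500 Y9.330
G1 X0.000 Y5.000
G1 X2.500 Y0.670
G1 X7.500 Y0.670
G1 X10.000 Y5.000
; layer 2
G0 Z15.333
G0 X10.000 Y5.000
G1 X7.500 Y9.330
G1 X2.500 Y9.330
G1 X0.000 Y5.000
G1 X2.500 Y0.670
G1 X7.500 Y0.670
G1 X10.000 Y5.000
; layer 3
G0 Z23.000
G0 X10.000 Y5.000
G1 X7.500 Y9.330
G1 X2.500 Y9.330
G1 X0.000 Y5.000
G1 X2.500 Y0.670
G1 X7.500 Y0.670
G1 X10.000 Y5.000
M2 ; end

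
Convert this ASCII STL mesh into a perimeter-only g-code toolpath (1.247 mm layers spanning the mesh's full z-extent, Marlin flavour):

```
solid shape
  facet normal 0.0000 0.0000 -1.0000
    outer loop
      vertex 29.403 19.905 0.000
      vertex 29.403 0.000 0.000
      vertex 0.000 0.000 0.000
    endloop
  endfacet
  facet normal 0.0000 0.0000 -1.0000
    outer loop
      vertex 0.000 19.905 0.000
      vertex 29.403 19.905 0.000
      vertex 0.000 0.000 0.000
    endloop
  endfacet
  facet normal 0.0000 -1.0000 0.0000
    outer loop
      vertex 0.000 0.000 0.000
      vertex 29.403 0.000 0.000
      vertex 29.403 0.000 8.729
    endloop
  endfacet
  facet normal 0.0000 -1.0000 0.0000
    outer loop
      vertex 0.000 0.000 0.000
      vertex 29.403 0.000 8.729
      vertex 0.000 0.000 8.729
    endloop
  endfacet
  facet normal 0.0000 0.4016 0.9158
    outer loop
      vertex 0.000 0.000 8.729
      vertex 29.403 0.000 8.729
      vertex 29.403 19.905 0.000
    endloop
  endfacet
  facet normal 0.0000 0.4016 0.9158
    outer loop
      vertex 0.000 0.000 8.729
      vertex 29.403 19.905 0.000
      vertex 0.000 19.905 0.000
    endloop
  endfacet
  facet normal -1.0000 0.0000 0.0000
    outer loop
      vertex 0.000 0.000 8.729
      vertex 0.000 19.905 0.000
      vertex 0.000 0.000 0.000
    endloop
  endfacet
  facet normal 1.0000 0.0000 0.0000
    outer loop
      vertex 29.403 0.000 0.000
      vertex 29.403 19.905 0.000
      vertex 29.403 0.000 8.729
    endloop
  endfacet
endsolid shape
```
; perimeter-only toolpath
G21 ; units = mm
G90 ; absolute positioning
G28 ; home
; layer 1
G0 Z1.247
G0 X0.000 Y0.000
G1 X29.403 Y0.000
G1 X29.403 Y17.061
G1 X0.000 Y17.061
G1 X0.000 Y0.000
; layer 2
G0 Z2.494
G0 X0.000 Y0.000
G1 X29.403 Y0.000
G1 X29.403 Y14.218
G1 X0.000 Y14.218
G1 X0.000 Y0.000
; layer 3
G0 Z3.741
G0 X0.000 Y0.000
G1 X29.403 Y0.000
G1 X29.403 Y11.374
G1 X0.000 Y11.374
G1 X0.000 Y0.000
; layer 4
G0 Z4.988
G0 X0.000 Y0.000
G1 X29.403 Y0.000
G1 X29.403 Y8.531
G1 X0.000 Y8.531
G1 X0.000 Y0.000
; layer 5
G0 Z6.235
G0 X0.000 Y0.000
G1 X29.403 Y0.000
G1 X29.403 Y5.687
G1 X0.000 Y5.687
G1 X0.000 Y0.000
; layer 6
G0 Z7.482
G0 X0.000 Y0.000
G1 X29.403 Y0.000
G1 X29.403 Y2.844
G1 X0.000 Y2.844
G1 X0.000 Y0.000
M2 ; end

The solid is a wedge (ramp): 29.4 × 19.9 mm base, rising to 8.73 mm along the y=0 edge and sloping linearly to z=0 at y=19.9. Slicing at Δz = 1.247 mm — 7 equal slices spanning the solid's height, so layer i sits at z = i·h/7 — gives 6 non-empty perimeters. Each is a 4-segment closed polygon; G0 lifts to the layer z and rapids to the start vertex, then G1 traces the edges. The cross-section shrinks linearly with z (the slice at the apex is degenerate and omitted).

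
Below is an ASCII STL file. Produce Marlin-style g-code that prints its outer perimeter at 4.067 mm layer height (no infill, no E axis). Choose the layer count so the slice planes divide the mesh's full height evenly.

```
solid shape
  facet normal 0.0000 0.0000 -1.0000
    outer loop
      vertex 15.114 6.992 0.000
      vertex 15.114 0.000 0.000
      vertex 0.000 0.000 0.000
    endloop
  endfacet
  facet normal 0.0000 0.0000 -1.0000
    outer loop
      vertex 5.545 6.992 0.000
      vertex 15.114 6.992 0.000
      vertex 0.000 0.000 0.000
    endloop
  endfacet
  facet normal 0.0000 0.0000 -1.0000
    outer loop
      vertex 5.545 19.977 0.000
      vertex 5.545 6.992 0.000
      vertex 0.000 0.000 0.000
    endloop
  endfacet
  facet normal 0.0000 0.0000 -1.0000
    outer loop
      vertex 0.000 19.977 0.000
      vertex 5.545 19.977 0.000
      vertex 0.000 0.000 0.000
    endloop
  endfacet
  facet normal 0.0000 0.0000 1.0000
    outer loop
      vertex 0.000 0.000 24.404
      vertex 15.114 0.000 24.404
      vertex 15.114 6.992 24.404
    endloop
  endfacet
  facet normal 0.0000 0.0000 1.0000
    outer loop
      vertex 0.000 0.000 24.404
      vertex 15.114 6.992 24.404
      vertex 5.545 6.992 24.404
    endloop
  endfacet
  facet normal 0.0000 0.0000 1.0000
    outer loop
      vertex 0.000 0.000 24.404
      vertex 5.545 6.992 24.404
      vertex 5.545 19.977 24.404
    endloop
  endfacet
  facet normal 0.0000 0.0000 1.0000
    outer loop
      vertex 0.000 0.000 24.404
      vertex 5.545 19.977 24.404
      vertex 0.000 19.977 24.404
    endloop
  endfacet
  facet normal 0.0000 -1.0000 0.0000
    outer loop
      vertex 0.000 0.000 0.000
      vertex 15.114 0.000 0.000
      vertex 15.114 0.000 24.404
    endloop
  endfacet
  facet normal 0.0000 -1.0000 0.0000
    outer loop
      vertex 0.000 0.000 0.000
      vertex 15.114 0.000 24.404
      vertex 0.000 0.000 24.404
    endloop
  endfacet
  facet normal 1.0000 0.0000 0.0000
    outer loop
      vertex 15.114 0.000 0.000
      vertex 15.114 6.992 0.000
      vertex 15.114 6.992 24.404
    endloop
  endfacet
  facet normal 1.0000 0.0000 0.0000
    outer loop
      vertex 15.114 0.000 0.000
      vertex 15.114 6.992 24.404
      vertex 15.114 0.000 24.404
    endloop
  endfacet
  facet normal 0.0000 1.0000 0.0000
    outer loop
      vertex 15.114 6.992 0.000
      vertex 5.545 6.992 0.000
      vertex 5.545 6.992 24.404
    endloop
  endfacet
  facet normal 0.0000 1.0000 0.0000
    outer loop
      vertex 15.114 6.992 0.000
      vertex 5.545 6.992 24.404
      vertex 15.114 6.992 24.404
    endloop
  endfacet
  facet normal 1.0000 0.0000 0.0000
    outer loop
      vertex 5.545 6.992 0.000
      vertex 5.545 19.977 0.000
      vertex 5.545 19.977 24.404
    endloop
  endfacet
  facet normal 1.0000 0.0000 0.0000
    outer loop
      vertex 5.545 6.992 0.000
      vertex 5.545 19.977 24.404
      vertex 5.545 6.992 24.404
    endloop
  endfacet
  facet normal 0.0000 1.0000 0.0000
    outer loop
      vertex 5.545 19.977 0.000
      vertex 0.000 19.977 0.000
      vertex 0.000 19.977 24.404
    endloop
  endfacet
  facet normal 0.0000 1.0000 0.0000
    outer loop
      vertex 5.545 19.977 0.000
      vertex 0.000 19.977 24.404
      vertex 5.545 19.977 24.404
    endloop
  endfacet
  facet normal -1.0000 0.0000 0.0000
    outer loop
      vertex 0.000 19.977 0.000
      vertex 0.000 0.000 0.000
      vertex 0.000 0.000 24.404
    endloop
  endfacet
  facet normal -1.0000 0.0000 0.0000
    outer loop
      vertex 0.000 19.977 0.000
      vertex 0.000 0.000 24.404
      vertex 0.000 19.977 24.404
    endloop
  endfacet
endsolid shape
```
; perimeter-only toolpath
G21 ; units = mm
G90 ; absolute positioning
G28 ; home
; layer 1
G0 Z4.067
G0 X0.000 Y0.000
G1 X15.114 Y0.000
G1 X15.114 Y6.992
G1 X5.545 Y6.992
G1 X5.545 Y19.977
G1 X0.000 Y19.977
G1 X0.000 Y0.000
; layer 2
G0 Z8.135
G0 X0.000 Y0.000
G1 X15.114 Y0.000
G1 X15.114 Y6.992
G1 X5.545 Y6.992
G1 X5.545 Y19.977
G1 X0.000 Y19.977
G1 X0.000 Y0.000
; layer 3
G0 Z12.202
G0 X0.000 Y0.000
G1 X15.114 Y0.000
G1 X15.114 Y6.992
G1 X5.545 Y6.992
G1 X5.545 Y19.977
G1 X0.000 Y19.977
G1 X0.000 Y0.000
; layer 4
G0 Z16.269
G0 X0.000 Y0.000
G1 X15.114 Y0.000
G1 X15.114 Y6.992
G1 X5.545 Y6.992
G1 X5.545 Y19.977
G1 X0.000 Y19.977
G1 X0.000 Y0.000
; layer 5
G0 Z20.337
G0 X0.000 Y0.000
G1 X15.114 Y0.000
G1 X15.114 Y6.992
G1 X5.545 Y6.992
G1 X5.545 Y19.977
G1 X0.000 Y19.977
G1 X0.000 Y0.000
; layer 6
G0 Z24.404
G0 X0.000 Y0.000
G1 X15.114 Y0.000
G1 X15.114 Y6.992
G1 X5.545 Y6.992
G1 X5.545 Y19.977
G1 X0.000 Y19.977
G1 X0.000 Y0.000
M2 ; end

The solid is an L-shaped prism: outer 15.1 × 20 mm, arm thicknesses ≈ 6.99 mm (horizontal) and 5.54 mm (vertical), extruded 24.4 mm in z. Slicing at Δz = 4.067 mm — 6 equal slices spanning the solid's height, so layer i sits at z = i·h/6 — gives 6 non-empty perimeters. Each is a 6-segment closed polygon; G0 lifts to the layer z and rapids to the start vertex, then G1 traces the edges.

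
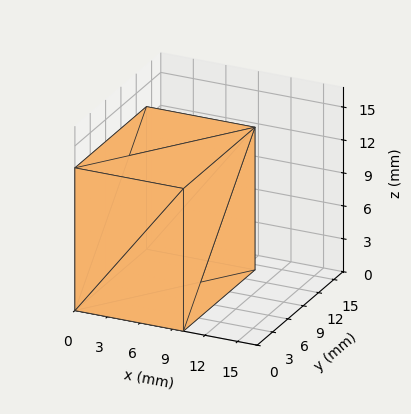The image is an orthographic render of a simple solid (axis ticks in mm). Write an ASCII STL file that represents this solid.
Reading the render: the shape is a rectangular box, roughly 10 × 14 mm footprint and 13 mm tall (dimensions read to the nearest mm from the axis ticks). For the STL, each face is triangulated and given an outward normal.

solid part
  facet normal 0.0000 0.0000 -1.0000
    outer loop
      vertex 10.0 14.0 0.0
      vertex 10.0 0.0 0.0
      vertex 0.0 0.0 0.0
    endloop
  endfacet
  facet normal 0.0000 0.0000 -1.0000
    outer loop
      vertex 0.0 14.0 0.0
      vertex 10.0 14.0 0.0
      vertex 0.0 0.0 0.0
    endloop
  endfacet
  facet normal 0.0000 0.0000 1.0000
    outer loop
      vertex 0.0 0.0 13.0
      vertex 10.0 0.0 13.0
      vertex 10.0 14.0 13.0
    endloop
  endfacet
  facet normal 0.0000 0.0000 1.0000
    outer loop
      vertex 0.0 0.0 13.0
      vertex 10.0 14.0 13.0
      vertex 0.0 14.0 13.0
    endloop
  endfacet
  facet normal 0.0000 -1.0000 0.0000
    outer loop
      vertex 0.0 0.0 0.0
      vertex 10.0 0.0 0.0
      vertex 10.0 0.0 13.0
    endloop
  endfacet
  facet normal 0.0000 -1.0000 0.0000
    outer loop
      vertex 0.0 0.0 0.0
      vertex 10.0 0.0 13.0
      vertex 0.0 0.0 13.0
    endloop
  endfacet
  facet normal 0.0000 1.0000 0.0000
    outer loop
      vertex 10.0 14.0 13.0
      vertex 10.0 14.0 0.0
      vertex 0.0 14.0 0.0
    endloop
  endfacet
  facet normal 0.0000 1.0000 0.0000
    outer loop
      vertex 0.0 14.0 13.0
      vertex 10.0 14.0 13.0
      vertex 0.0 14.0 0.0
    endloop
  endfacet
  facet normal -1.0000 0.0000 0.0000
    outer loop
      vertex 0.0 14.0 13.0
      vertex 0.0 14.0 0.0
      vertex 0.0 0.0 0.0
    endloop
  endfacet
  facet normal -1.0000 0.0000 0.0000
    outer loop
      vertex 0.0 0.0 13.0
      vertex 0.0 14.0 13.0
      vertex 0.0 0.0 0.0
    endloop
  endfacet
  facet normal 1.0000 0.0000 0.0000
    outer loop
      vertex 10.0 0.0 0.0
      vertex 10.0 14.0 0.0
      vertex 10.0 14.0 13.0
    endloop
  endfacet
  facet normal 1.0000 0.0000 0.0000
    outer loop
      vertex 10.0 0.0 0.0
      vertex 10.0 14.0 13.0
      vertex 10.0 0.0 13.0
    endloop
  endfacet
endsolid part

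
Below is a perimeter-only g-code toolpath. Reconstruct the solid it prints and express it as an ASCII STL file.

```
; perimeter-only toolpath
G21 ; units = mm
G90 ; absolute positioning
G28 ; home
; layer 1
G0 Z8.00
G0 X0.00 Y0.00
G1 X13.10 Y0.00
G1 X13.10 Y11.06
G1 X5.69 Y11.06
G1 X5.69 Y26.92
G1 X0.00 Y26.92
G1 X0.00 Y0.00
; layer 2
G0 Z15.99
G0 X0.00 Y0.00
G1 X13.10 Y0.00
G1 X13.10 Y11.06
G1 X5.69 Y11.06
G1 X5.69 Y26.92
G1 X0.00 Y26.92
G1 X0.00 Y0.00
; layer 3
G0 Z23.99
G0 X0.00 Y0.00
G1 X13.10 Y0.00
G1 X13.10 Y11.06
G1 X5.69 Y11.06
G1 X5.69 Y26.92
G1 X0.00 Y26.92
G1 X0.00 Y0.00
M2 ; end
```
solid part
  facet normal 0.0000 0.0000 -1.0000
    outer loop
      vertex 13.10 11.06 0.00
      vertex 13.10 0.00 0.00
      vertex 0.00 0.00 0.00
    endloop
  endfacet
  facet normal 0.0000 0.0000 -1.0000
    outer loop
      vertex 5.69 11.06 0.00
      vertex 13.10 11.06 0.00
      vertex 0.00 0.00 0.00
    endloop
  endfacet
  facet normal 0.0000 0.0000 -1.0000
    outer loop
      vertex 5.69 26.92 0.00
      vertex 5.69 11.06 0.00
      vertex 0.00 0.00 0.00
    endloop
  endfacet
  facet normal 0.0000 0.0000 -1.0000
    outer loop
      vertex 0.00 26.92 0.00
      vertex 5.69 26.92 0.00
      vertex 0.00 0.00 0.00
    endloop
  endfacet
  facet normal 0.0000 0.0000 1.0000
    outer loop
      vertex 0.00 0.00 23.99
      vertex 13.10 0.00 23.99
      vertex 13.10 11.06 23.99
    endloop
  endfacet
  facet normal 0.0000 0.0000 1.0000
    outer loop
      vertex 0.00 0.00 23.99
      vertex 13.10 11.06 23.99
      vertex 5.69 11.06 23.99
    endloop
  endfacet
  facet normal 0.0000 0.0000 1.0000
    outer loop
      vertex 0.00 0.00 23.99
      vertex 5.69 11.06 23.99
      vertex 5.69 26.92 23.99
    endloop
  endfacet
  facet normal 0.0000 0.0000 1.0000
    outer loop
      vertex 0.00 0.00 23.99
      vertex 5.69 26.92 23.99
      vertex 0.00 26.92 23.99
    endloop
  endfacet
  facet normal 0.0000 -1.0000 0.0000
    outer loop
      vertex 0.00 0.00 0.00
      vertex 13.10 0.00 0.00
      vertex 13.10 0.00 23.99
    endloop
  endfacet
  facet normal 0.0000 -1.0000 0.0000
    outer loop
      vertex 0.00 0.00 0.00
      vertex 13.10 0.00 23.99
      vertex 0.00 0.00 23.99
    endloop
  endfacet
  facet normal 1.0000 0.0000 0.0000
    outer loop
      vertex 13.10 0.00 0.00
      vertex 13.10 11.06 0.00
      vertex 13.10 11.06 23.99
    endloop
  endfacet
  facet normal 1.0000 0.0000 0.0000
    outer loop
      vertex 13.10 0.00 0.00
      vertex 13.10 11.06 23.99
      vertex 13.10 0.00 23.99
    endloop
  endfacet
  facet normal 0.0000 1.0000 0.0000
    outer loop
      vertex 13.10 11.06 0.00
      vertex 5.69 11.06 0.00
      vertex 5.69 11.06 23.99
    endloop
  endfacet
  facet normal 0.0000 1.0000 0.0000
    outer loop
      vertex 13.10 11.06 0.00
      vertex 5.69 11.06 23.99
      vertex 13.10 11.06 23.99
    endloop
  endfacet
  facet normal 1.0000 0.0000 0.0000
    outer loop
      vertex 5.69 11.06 0.00
      vertex 5.69 26.92 0.00
      vertex 5.69 26.92 23.99
    endloop
  endfacet
  facet normal 1.0000 0.0000 0.0000
    outer loop
      vertex 5.69 11.06 0.00
      vertex 5.69 26.92 23.99
      vertex 5.69 11.06 23.99
    endloop
  endfacet
  facet normal 0.0000 1.0000 0.0000
    outer loop
      vertex 5.69 26.92 0.00
      vertex 0.00 26.92 0.00
      vertex 0.00 26.92 23.99
    endloop
  endfacet
  facet normal 0.0000 1.0000 0.0000
    outer loop
      vertex 5.69 26.92 0.00
      vertex 0.00 26.92 23.99
      vertex 5.69 26.92 23.99
    endloop
  endfacet
  facet normal -1.0000 0.0000 0.0000
    outer loop
      vertex 0.00 26.92 0.00
      vertex 0.00 0.00 0.00
      vertex 0.00 0.00 23.99
    endloop
  endfacet
  facet normal -1.0000 0.0000 0.0000
    outer loop
      vertex 0.00 26.92 0.00
      vertex 0.00 0.00 23.99
      vertex 0.00 26.92 23.99
    endloop
  endfacet
endsolid part

The G0 Z moves step by Δz≈8.00 mm. Every layer's G1 loop is the same polygon, so the solid is a straight extrusion of it from z=0 to z≈24. Closing with flat bottom and top caps and triangulating gives 20 facets — an L-shaped prism: outer 13.1 × 26.9 mm, arm thicknesses ≈ 11.1 mm (horizontal) and 5.69 mm (vertical), extruded 24 mm in z.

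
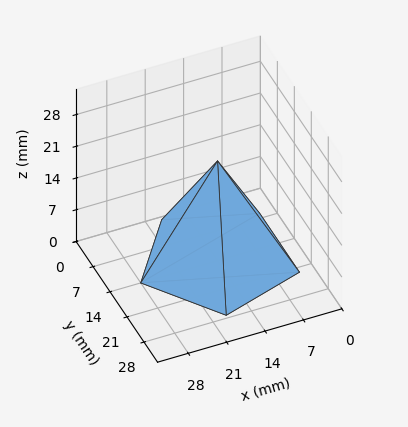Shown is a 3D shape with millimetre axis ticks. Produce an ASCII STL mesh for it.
Reading the render: the shape is a regular 5-sided pyramid, base circumscribed radius ≈ 14 mm, apex at z ≈ 22 mm (dimensions read to the nearest mm from the axis ticks). For the STL, each face is triangulated and given an outward normal.

solid part
  facet normal 0.0000 0.0000 -1.0000
    outer loop
      vertex 2.7 22.2 0.0
      vertex 18.3 27.3 0.0
      vertex 28.0 14.0 0.0
    endloop
  endfacet
  facet normal 0.0000 0.0000 -1.0000
    outer loop
      vertex 2.7 5.8 0.0
      vertex 2.7 22.2 0.0
      vertex 28.0 14.0 0.0
    endloop
  endfacet
  facet normal 0.0000 0.0000 -1.0000
    outer loop
      vertex 18.3 0.7 0.0
      vertex 2.7 5.8 0.0
      vertex 28.0 14.0 0.0
    endloop
  endfacet
  facet normal 0.7185 0.5240 0.4573
    outer loop
      vertex 28.0 14.0 0.0
      vertex 18.3 27.3 0.0
      vertex 14.0 14.0 22.0
    endloop
  endfacet
  facet normal -0.2764 0.8454 0.4571
    outer loop
      vertex 18.3 27.3 0.0
      vertex 2.7 22.2 0.0
      vertex 14.0 14.0 22.0
    endloop
  endfacet
  facet normal -0.8895 0.0000 0.4569
    outer loop
      vertex 2.7 22.2 0.0
      vertex 2.7 5.8 0.0
      vertex 14.0 14.0 22.0
    endloop
  endfacet
  facet normal -0.2764 -0.8454 0.4571
    outer loop
      vertex 2.7 5.8 0.0
      vertex 18.3 0.7 0.0
      vertex 14.0 14.0 22.0
    endloop
  endfacet
  facet normal 0.7185 -0.5240 0.4573
    outer loop
      vertex 18.3 0.7 0.0
      vertex 28.0 14.0 0.0
      vertex 14.0 14.0 22.0
    endloop
  endfacet
endsolid part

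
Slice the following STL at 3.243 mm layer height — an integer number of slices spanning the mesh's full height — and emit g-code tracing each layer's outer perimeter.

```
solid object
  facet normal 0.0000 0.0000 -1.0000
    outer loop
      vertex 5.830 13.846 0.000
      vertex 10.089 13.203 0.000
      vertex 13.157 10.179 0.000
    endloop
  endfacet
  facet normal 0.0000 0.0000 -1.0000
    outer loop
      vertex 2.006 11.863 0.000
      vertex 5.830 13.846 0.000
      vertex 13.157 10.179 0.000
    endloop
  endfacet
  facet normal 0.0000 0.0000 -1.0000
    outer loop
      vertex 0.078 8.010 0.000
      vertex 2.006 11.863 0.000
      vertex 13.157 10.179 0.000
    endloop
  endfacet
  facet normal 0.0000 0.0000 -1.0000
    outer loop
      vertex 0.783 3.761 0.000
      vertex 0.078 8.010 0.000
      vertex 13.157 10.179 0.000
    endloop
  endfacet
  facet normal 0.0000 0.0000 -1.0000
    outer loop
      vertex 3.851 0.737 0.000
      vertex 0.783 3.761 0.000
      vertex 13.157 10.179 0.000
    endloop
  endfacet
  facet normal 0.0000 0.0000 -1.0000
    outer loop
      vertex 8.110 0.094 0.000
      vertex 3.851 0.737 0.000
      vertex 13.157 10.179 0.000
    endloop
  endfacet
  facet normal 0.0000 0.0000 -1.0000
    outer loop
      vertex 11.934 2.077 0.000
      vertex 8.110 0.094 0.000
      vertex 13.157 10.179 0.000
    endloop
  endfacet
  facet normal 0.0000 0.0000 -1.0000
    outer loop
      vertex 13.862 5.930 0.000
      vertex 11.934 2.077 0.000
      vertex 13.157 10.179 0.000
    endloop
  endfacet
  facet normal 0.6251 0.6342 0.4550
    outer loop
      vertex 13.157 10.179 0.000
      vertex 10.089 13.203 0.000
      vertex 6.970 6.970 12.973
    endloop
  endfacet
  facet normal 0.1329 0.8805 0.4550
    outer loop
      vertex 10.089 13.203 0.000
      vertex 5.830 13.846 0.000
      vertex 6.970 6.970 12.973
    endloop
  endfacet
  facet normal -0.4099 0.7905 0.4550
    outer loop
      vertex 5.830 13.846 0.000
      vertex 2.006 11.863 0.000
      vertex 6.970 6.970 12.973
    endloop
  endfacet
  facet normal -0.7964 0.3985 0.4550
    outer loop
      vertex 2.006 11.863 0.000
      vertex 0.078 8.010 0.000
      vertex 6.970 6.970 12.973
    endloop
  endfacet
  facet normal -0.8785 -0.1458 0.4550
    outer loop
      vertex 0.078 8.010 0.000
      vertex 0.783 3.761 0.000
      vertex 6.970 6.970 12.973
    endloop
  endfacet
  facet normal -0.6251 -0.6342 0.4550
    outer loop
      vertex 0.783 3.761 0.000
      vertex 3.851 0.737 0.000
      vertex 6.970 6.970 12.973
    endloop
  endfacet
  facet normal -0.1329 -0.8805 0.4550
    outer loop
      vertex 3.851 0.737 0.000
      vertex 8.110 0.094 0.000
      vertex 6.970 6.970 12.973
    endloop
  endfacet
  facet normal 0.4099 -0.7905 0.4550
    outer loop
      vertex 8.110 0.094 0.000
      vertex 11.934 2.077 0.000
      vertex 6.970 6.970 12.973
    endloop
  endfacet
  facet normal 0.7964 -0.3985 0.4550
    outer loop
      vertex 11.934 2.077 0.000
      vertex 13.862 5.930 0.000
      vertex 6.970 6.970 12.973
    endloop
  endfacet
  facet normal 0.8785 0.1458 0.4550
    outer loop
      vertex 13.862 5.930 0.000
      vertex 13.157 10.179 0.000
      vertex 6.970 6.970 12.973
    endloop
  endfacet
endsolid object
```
; perimeter-only toolpath
G21 ; units = mm
G90 ; absolute positioning
G28 ; home
; layer 1
G0 Z3.243
G0 X11.610 Y9.377
G1 X9.309 Y11.645
G1 X6.115 Y12.127
G1 X3.247 Y10.640
G1 X1.801 Y7.750
G1 X2.330 Y4.563
G1 X4.631 Y2.295
G1 X7.825 Y1.813
G1 X10.693 Y3.300
G1 X12.139 Y6.190
G1 X11.610 Y9.377
; layer 2
G0 Z6.487
G0 X10.063 Y8.575
G1 X8.530 Y10.086
G1 X6.400 Y10.408
G1 X4.488 Y9.416
G1 X3.524 Y7.490
G1 X3.877 Y5.365
G1 X5.410 Y3.853
G1 X7.540 Y3.532
G1 X9.452 Y4.524
G1 X10.416 Y6.450
G1 X10.063 Y8.575
; layer 3
G0 Z9.730
G0 X8.517 Y7.772
G1 X7.750 Y8.528
G1 X6.685 Y8.689
G1 X5.729 Y8.193
G1 X5.247 Y7.230
G1 X5.423 Y6.168
G1 X6.190 Y5.412
G1 X7.255 Y5.251
G1 X8.211 Y5.747
G1 X8.693 Y6.710
G1 X8.517 Y7.772
M2 ; end

The solid is a regular 10-sided pyramid, base circumscribed radius ≈ 6.97 mm, apex at z ≈ 13 mm. Slicing at Δz = 3.243 mm — 4 equal slices spanning the solid's height, so layer i sits at z = i·h/4 — gives 3 non-empty perimeters. Each is a 10-segment closed polygon; G0 lifts to the layer z and rapids to the start vertex, then G1 traces the edges. The cross-section shrinks linearly with z (the slice at the apex is degenerate and omitted).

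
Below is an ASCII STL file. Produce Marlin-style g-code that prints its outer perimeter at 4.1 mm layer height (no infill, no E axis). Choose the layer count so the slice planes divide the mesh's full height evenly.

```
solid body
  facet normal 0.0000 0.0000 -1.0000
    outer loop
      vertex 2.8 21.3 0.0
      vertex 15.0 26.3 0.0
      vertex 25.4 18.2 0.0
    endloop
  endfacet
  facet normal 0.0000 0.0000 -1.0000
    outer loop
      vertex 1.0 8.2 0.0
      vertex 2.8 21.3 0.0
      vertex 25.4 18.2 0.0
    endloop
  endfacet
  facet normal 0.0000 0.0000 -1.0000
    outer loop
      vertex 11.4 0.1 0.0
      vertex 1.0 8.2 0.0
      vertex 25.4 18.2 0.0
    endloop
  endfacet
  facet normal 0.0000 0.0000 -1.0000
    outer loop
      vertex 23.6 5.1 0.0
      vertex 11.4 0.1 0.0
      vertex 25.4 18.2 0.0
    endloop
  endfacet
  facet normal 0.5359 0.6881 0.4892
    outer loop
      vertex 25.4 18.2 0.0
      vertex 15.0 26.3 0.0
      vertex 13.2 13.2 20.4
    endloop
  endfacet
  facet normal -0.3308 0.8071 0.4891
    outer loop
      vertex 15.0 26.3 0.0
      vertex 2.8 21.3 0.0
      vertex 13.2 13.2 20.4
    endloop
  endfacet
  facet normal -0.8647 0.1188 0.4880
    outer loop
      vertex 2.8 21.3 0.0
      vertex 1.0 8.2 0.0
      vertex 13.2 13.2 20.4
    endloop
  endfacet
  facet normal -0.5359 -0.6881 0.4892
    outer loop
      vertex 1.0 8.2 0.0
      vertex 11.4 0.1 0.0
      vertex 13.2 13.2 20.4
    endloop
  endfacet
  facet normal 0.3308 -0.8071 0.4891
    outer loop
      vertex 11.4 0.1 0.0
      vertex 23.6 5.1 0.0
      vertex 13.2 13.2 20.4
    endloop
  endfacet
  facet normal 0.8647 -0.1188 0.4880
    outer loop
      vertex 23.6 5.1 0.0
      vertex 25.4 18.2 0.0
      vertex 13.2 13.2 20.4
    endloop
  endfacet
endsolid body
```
; perimeter-only toolpath
G21 ; units = mm
G90 ; absolute positioning
G28 ; home
; layer 1
G0 Z4.1
G0 X23.0 Y17.2
G1 X14.6 Y23.7
G1 X4.9 Y19.7
G1 X3.4 Y9.2
G1 X11.8 Y2.7
G1 X21.5 Y6.7
G1 X23.0 Y17.2
; layer 2
G0 Z8.2
G0 X20.5 Y16.2
G1 X14.3 Y21.1
G1 X7.0 Y18.1
G1 X5.9 Y10.2
G1 X12.1 Y5.3
G1 X19.4 Y8.3
G1 X20.5 Y16.2
; layer 3
G0 Z12.2
G0 X18.1 Y15.2
G1 X13.9 Y18.4
G1 X9.0 Y16.4
G1 X8.3 Y11.2
G1 X12.5 Y8.0
G1 X17.4 Y10.0
G1 X18.1 Y15.2
; layer 4
G0 Z16.3
G0 X15.6 Y14.2
G1 X13.6 Y15.8
G1 X11.1 Y14.8
G1 X10.8 Y12.2
G1 X12.8 Y10.6
G1 X15.3 Y11.6
G1 X15.6 Y14.2
M2 ; end

The solid is a regular 6-sided pyramid, base circumscribed radius ≈ 13.2 mm, apex at z ≈ 20.4 mm. Slicing at Δz = 4.1 mm — 5 equal slices spanning the solid's height, so layer i sits at z = i·h/5 — gives 4 non-empty perimeters. Each is a 6-segment closed polygon; G0 lifts to the layer z and rapids to the start vertex, then G1 traces the edges. The cross-section shrinks linearly with z (the slice at the apex is degenerate and omitted).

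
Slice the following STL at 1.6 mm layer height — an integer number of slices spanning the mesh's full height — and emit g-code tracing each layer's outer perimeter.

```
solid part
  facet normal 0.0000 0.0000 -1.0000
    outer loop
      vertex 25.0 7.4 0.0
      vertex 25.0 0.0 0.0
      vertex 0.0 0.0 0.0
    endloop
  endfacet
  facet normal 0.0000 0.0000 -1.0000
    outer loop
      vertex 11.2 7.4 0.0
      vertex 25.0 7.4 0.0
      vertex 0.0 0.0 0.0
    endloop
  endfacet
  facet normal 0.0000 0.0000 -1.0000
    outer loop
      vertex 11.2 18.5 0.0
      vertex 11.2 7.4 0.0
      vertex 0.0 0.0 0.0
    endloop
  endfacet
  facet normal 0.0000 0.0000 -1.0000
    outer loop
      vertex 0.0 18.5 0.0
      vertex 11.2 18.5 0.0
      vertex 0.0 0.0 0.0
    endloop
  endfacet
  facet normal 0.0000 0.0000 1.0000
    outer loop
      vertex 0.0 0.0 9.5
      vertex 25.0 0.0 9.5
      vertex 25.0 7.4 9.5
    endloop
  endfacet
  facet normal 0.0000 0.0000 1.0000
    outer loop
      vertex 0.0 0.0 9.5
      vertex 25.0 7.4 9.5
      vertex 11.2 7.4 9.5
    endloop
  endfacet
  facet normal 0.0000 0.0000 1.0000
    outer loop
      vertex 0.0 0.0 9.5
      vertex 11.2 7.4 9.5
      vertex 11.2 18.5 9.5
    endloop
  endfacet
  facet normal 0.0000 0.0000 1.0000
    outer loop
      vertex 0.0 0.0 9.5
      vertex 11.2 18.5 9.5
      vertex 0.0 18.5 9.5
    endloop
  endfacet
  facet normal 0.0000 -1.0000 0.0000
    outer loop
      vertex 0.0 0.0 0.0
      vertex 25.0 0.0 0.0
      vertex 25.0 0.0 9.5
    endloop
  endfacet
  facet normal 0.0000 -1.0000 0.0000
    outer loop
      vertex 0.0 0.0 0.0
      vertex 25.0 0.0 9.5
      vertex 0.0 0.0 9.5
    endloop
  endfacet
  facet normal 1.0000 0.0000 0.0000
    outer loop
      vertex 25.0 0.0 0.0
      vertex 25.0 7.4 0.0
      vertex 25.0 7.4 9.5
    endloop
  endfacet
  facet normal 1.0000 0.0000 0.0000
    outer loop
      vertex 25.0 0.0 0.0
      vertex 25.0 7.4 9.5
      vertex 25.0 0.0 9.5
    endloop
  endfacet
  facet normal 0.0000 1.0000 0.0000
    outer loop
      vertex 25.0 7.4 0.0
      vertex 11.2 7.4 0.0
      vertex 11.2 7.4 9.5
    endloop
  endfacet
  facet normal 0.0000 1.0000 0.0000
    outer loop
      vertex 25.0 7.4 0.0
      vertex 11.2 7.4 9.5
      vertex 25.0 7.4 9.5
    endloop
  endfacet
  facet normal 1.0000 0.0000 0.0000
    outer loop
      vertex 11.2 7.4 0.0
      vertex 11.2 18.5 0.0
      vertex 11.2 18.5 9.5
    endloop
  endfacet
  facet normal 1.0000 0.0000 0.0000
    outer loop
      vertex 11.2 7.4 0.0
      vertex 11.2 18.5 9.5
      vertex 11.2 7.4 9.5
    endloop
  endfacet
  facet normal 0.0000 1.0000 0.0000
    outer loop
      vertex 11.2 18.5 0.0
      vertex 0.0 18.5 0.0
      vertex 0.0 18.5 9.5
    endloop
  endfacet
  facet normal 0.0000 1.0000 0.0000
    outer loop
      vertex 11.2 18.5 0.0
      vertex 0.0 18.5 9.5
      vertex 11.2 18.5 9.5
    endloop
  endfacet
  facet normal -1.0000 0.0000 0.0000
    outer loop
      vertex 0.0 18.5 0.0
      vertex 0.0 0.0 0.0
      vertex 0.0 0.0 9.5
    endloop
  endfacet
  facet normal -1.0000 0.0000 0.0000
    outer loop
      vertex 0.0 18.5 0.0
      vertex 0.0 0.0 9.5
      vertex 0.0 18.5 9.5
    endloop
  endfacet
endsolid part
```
; perimeter-only toolpath
G21 ; units = mm
G90 ; absolute positioning
G28 ; home
; layer 1
G0 Z1.6
G0 X0.0 Y0.0
G1 X25.0 Y0.0
G1 X25.0 Y7.4
G1 X11.2 Y7.4
G1 X11.2 Y18.5
G1 X0.0 Y18.5
G1 X0.0 Y0.0
; layer 2
G0 Z3.2
G0 X0.0 Y0.0
G1 X25.0 Y0.0
G1 X25.0 Y7.4
G1 X11.2 Y7.4
G1 X11.2 Y18.5
G1 X0.0 Y18.5
G1 X0.0 Y0.0
; layer 3
G0 Z4.8
G0 X0.0 Y0.0
G1 X25.0 Y0.0
G1 X25.0 Y7.4
G1 X11.2 Y7.4
G1 X11.2 Y18.5
G1 X0.0 Y18.5
G1 X0.0 Y0.0
; layer 4
G0 Z6.3
G0 X0.0 Y0.0
G1 X25.0 Y0.0
G1 X25.0 Y7.4
G1 X11.2 Y7.4
G1 X11.2 Y18.5
G1 X0.0 Y18.5
G1 X0.0 Y0.0
; layer 5
G0 Z7.9
G0 X0.0 Y0.0
G1 X25.0 Y0.0
G1 X25.0 Y7.4
G1 X11.2 Y7.4
G1 X11.2 Y18.5
G1 X0.0 Y18.5
G1 X0.0 Y0.0
; layer 6
G0 Z9.5
G0 X0.0 Y0.0
G1 X25.0 Y0.0
G1 X25.0 Y7.4
G1 X11.2 Y7.4
G1 X11.2 Y18.5
G1 X0.0 Y18.5
G1 X0.0 Y0.0
M2 ; end

The solid is an L-shaped prism: outer 25 × 18.5 mm, arm thicknesses ≈ 7.4 mm (horizontal) and 11.2 mm (vertical), extruded 9.5 mm in z. Slicing at Δz = 1.6 mm — 6 equal slices spanning the solid's height, so layer i sits at z = i·h/6 — gives 6 non-empty perimeters. Each is a 6-segment closed polygon; G0 lifts to the layer z and rapids to the start vertex, then G1 traces the edges.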